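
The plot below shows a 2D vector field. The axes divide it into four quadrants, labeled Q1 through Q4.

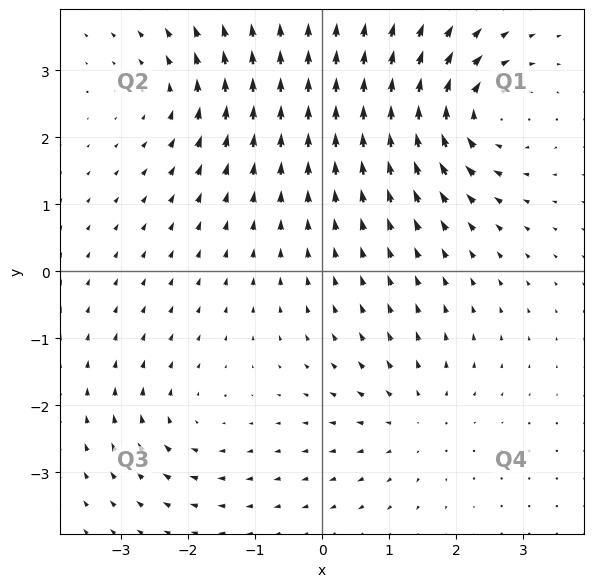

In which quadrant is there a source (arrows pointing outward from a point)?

The source sits at approximately (1.4, -2.2), which lies in quadrant Q4. The divergence there is about +3, positive as expected for a source.

Q4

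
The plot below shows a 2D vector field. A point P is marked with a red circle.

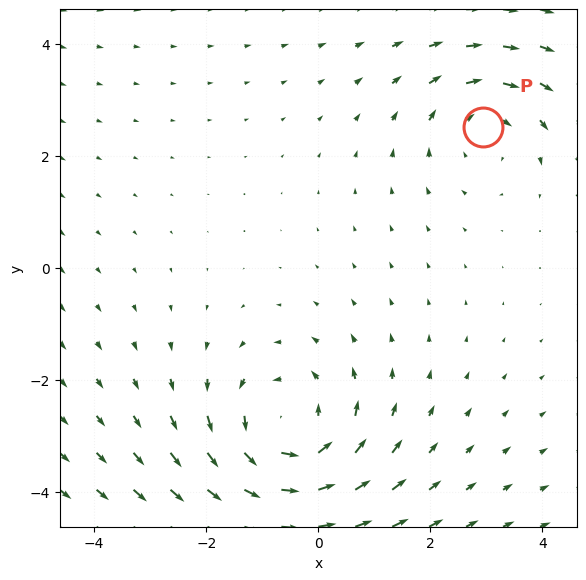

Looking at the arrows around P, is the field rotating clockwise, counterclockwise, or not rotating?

clockwise

Near P at (2.9, 2.5) the arrows circulate clockwise. The curl (z-component) there is about -3; negative curl means clockwise rotation.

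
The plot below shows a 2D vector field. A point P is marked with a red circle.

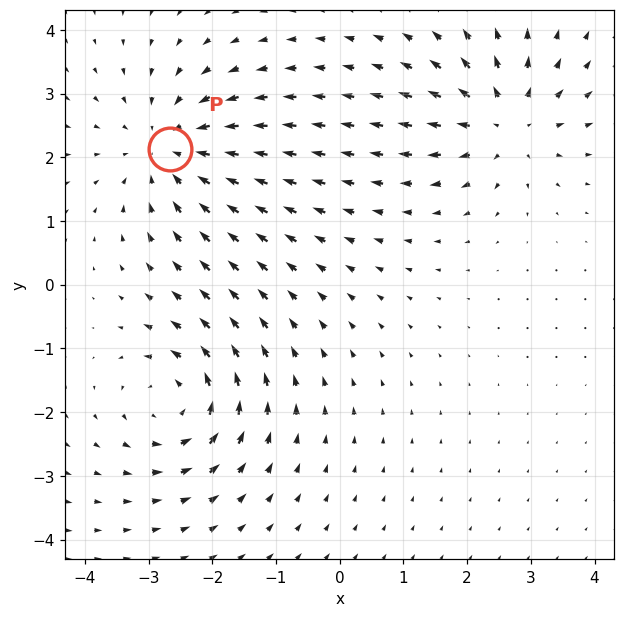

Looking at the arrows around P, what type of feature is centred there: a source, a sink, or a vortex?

sink

At P (-2.7, 2.1) the arrows converge inward. Divergence about -3, curl ≈0 — negative divergence with near-zero curl is a sink.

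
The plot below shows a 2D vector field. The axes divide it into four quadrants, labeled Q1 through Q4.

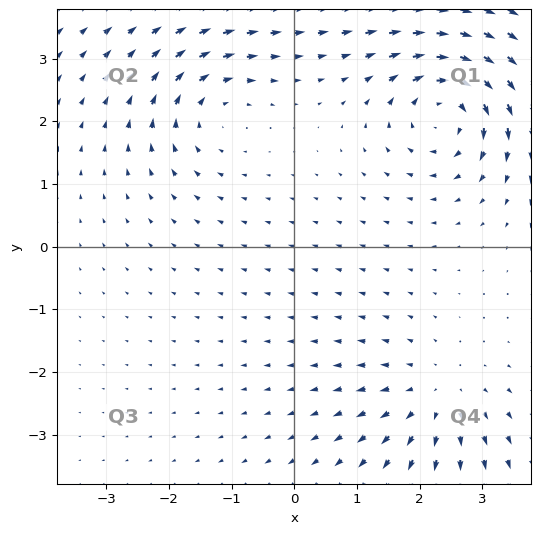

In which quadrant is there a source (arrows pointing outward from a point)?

The source sits at approximately (2.3, -2.4), which lies in quadrant Q4. The divergence there is about +4, positive as expected for a source.

Q4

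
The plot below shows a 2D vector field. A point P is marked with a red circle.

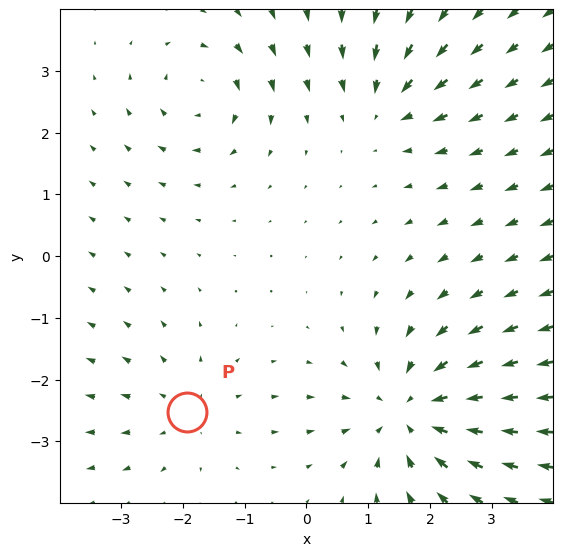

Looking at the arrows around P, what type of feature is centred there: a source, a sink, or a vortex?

source

At P (-1.9, -2.5) the arrows spread outward. Divergence about +2, curl ≈0 — positive divergence with near-zero curl is a source.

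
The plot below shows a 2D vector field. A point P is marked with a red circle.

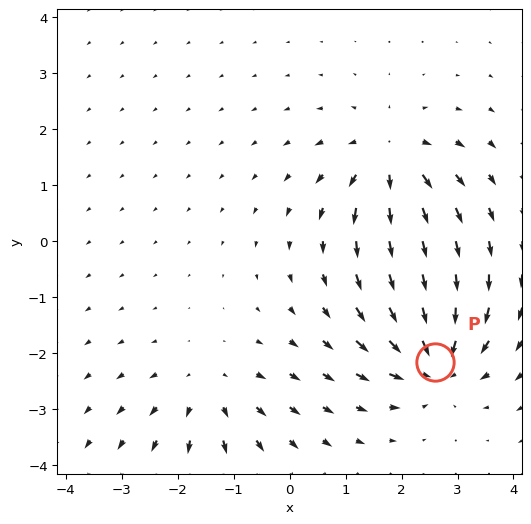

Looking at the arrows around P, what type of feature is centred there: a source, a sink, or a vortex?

At P (2.6, -2.2) the arrows converge inward. Divergence about -6, curl ≈0 — negative divergence with near-zero curl is a sink.

sink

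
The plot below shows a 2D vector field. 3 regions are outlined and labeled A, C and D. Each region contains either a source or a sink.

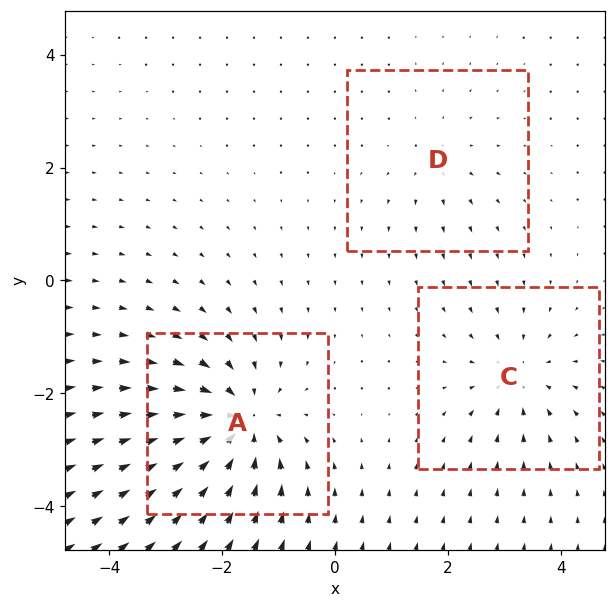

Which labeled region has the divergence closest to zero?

Divergence at each region's feature centre — A: about -5, C: about -3, D: about +2. Region D is closest to zero.

D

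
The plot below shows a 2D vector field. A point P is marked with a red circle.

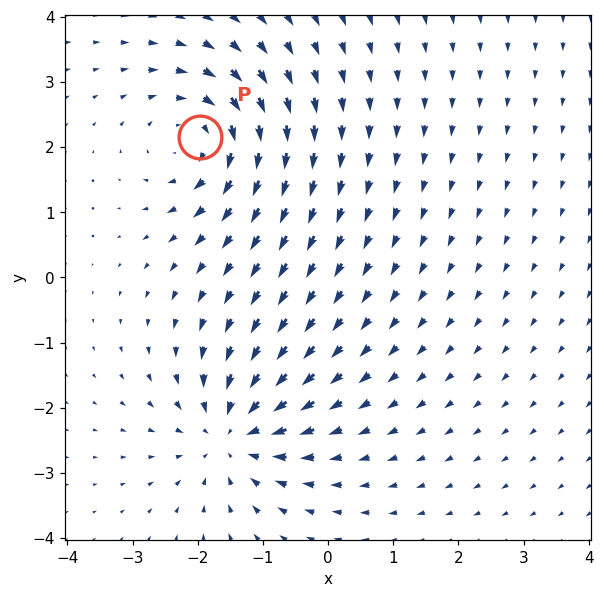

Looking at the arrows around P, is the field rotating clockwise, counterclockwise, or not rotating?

Near P at (-2.0, 2.2) the arrows circulate clockwise. The curl (z-component) there is about -4; negative curl means clockwise rotation.

clockwise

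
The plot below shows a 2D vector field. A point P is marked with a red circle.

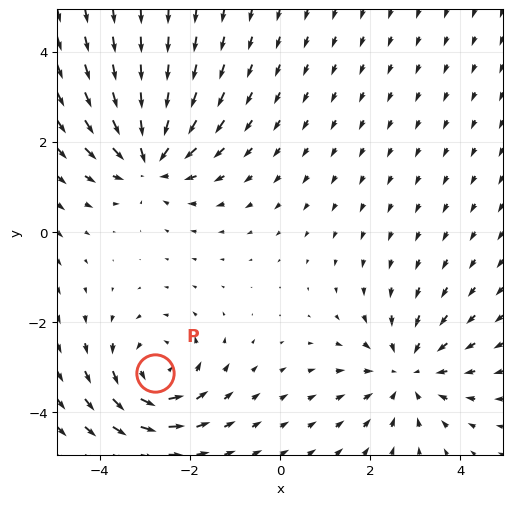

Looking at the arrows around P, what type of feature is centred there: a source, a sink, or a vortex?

At P (-2.8, -3.1) the arrows circulate counterclockwise. Divergence ≈0, curl about +4 — near-zero divergence with nonzero curl is a vortex.

vortex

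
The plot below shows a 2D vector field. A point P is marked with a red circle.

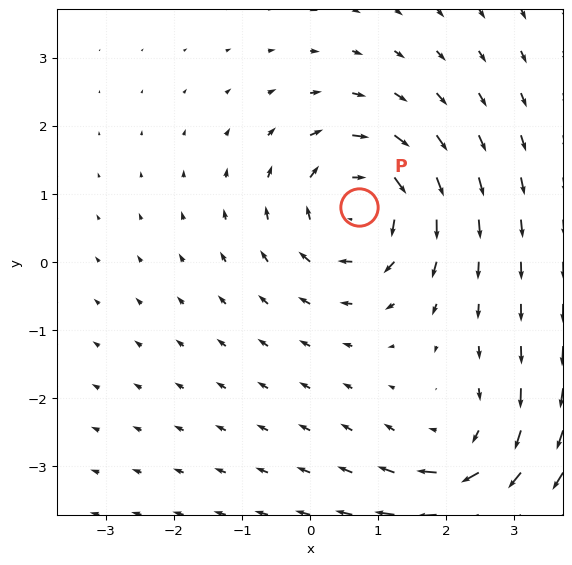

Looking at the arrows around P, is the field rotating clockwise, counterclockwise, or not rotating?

Near P at (0.7, 0.8) the arrows circulate clockwise. The curl (z-component) there is about -6; negative curl means clockwise rotation.

clockwise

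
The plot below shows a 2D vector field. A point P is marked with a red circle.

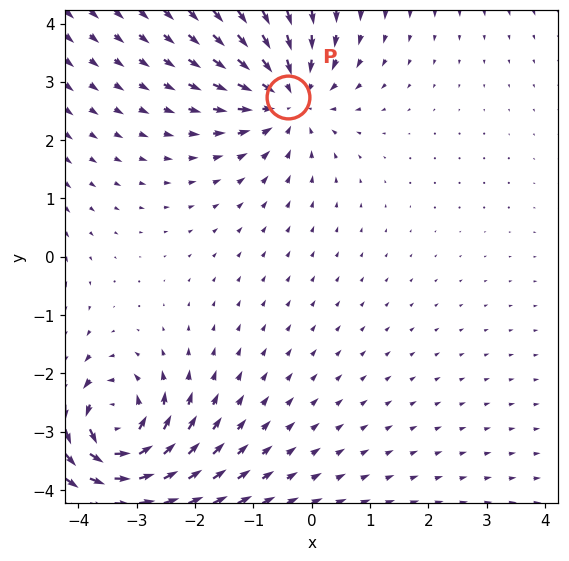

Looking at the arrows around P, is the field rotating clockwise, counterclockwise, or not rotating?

not rotating

Near P at (-0.4, 2.7) the arrows show no circulation. The curl there is ≈0.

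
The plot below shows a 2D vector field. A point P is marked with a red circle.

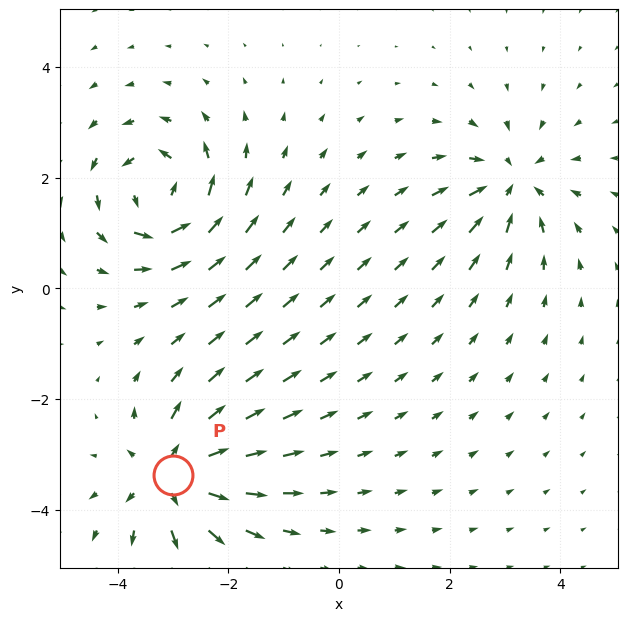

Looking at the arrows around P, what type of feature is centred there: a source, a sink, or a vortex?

source

At P (-3.0, -3.4) the arrows spread outward. Divergence about +6, curl ≈0 — positive divergence with near-zero curl is a source.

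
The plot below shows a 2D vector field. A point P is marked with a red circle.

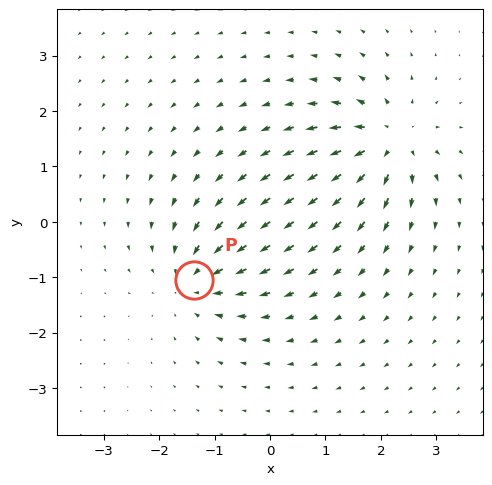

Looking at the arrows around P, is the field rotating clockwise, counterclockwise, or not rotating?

not rotating

Near P at (-1.4, -1.1) the arrows show no circulation. The curl there is ≈0.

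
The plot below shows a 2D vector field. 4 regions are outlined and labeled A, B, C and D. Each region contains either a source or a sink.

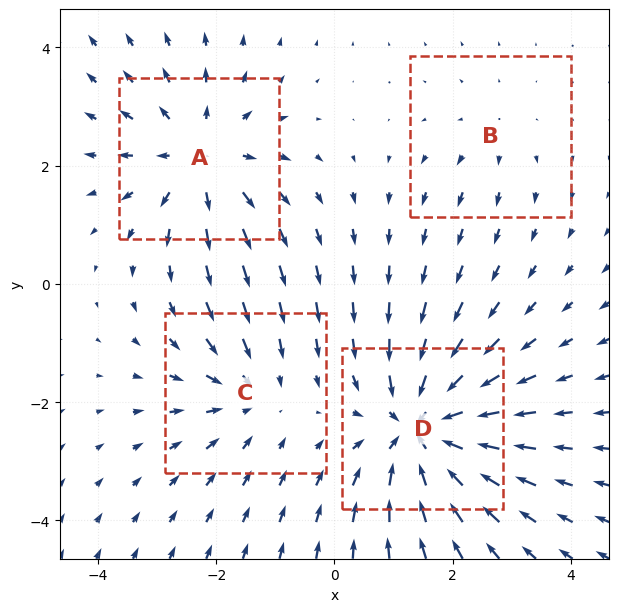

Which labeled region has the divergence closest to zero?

Divergence at each region's feature centre — A: about +5, B: about +2, C: about -3, D: about -7. Region B is closest to zero.

B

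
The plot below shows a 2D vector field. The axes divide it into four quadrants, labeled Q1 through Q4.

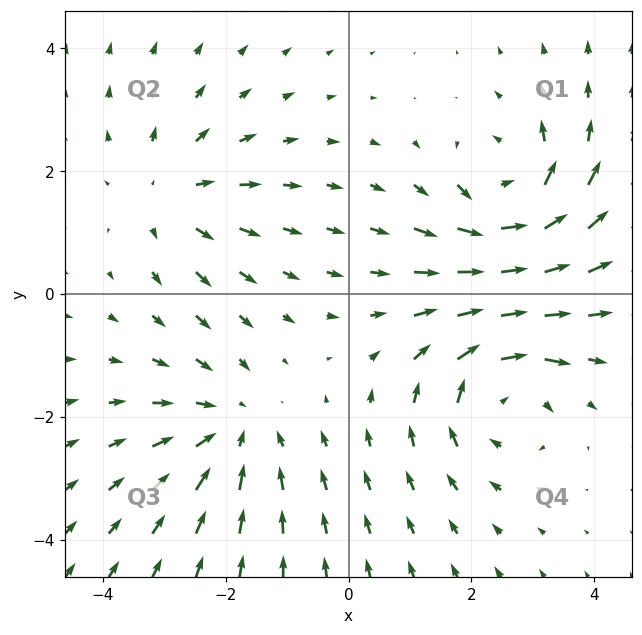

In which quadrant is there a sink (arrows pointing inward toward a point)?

Q3

The sink sits at approximately (-1.9, -2.2), which lies in quadrant Q3. The divergence there is about -4, negative as expected for a sink.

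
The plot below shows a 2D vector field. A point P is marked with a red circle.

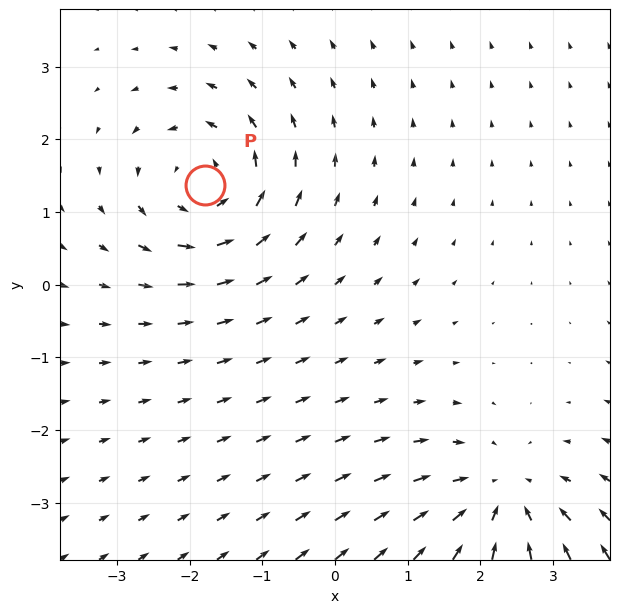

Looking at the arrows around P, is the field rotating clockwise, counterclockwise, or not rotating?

Near P at (-1.8, 1.4) the arrows circulate counterclockwise. The curl (z-component) there is about +4; positive curl means counterclockwise rotation.

counterclockwise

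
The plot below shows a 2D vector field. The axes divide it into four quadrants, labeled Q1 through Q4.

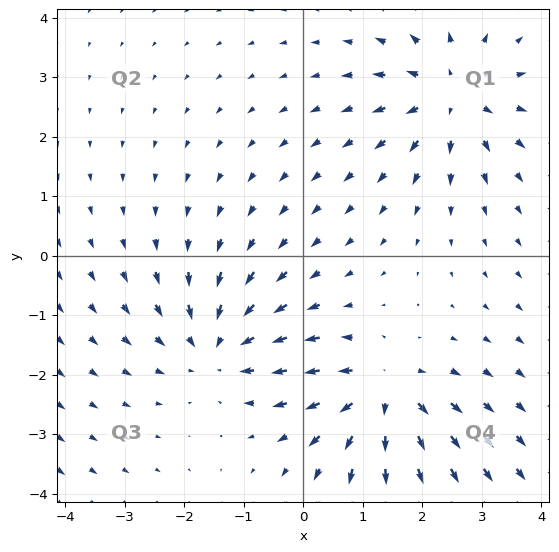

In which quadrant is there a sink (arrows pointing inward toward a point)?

Q3

The sink sits at approximately (-1.4, -1.5), which lies in quadrant Q3. The divergence there is about -3, negative as expected for a sink.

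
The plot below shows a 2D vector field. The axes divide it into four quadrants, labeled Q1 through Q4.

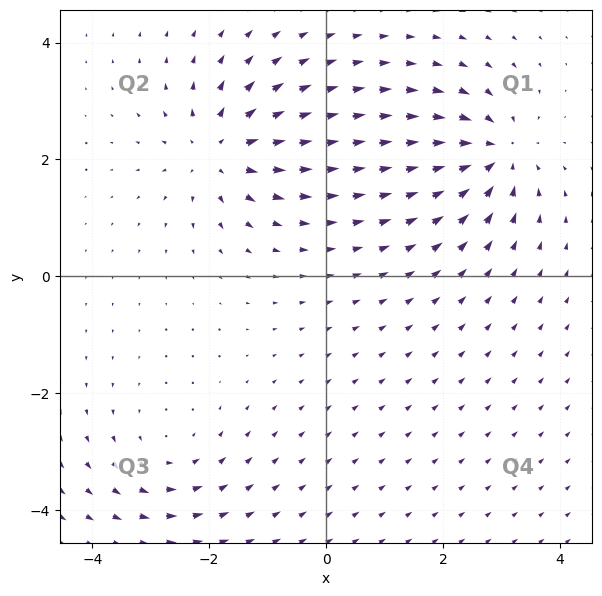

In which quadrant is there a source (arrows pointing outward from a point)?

Q2

The source sits at approximately (-1.8, 2.1), which lies in quadrant Q2. The divergence there is about +6, positive as expected for a source.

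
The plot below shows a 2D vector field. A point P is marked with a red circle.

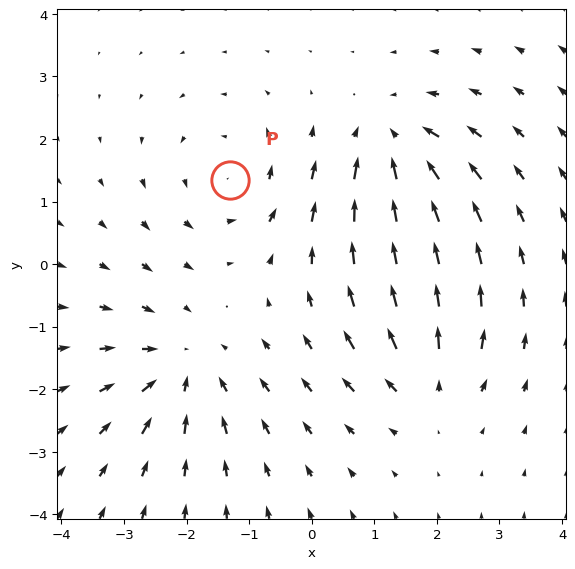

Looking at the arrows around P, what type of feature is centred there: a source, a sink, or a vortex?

vortex

At P (-1.3, 1.3) the arrows circulate counterclockwise. Divergence ≈0, curl about +4 — near-zero divergence with nonzero curl is a vortex.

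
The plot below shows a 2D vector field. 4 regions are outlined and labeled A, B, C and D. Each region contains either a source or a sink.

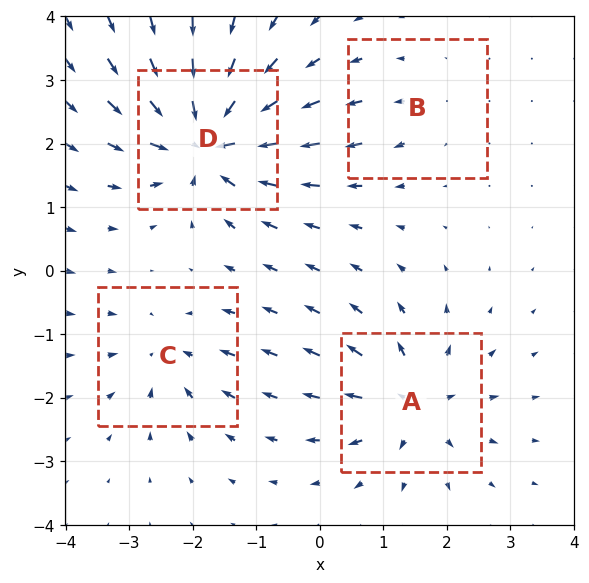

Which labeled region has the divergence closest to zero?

Divergence at each region's feature centre — A: about +6, B: about +2, C: about -4, D: about -9. Region B is closest to zero.

B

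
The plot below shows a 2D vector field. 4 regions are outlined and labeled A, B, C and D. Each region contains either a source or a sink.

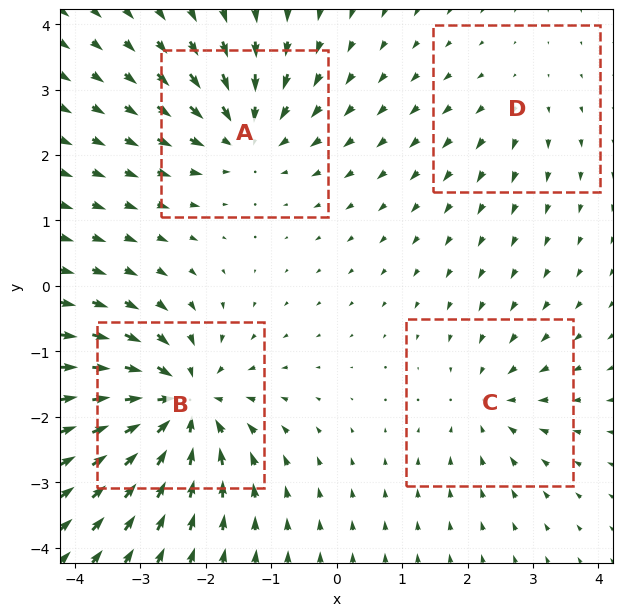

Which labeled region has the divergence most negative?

Divergence at each region's feature centre — A: about -5, B: about -8, C: about -4, D: about +2. Region B is most negative.

B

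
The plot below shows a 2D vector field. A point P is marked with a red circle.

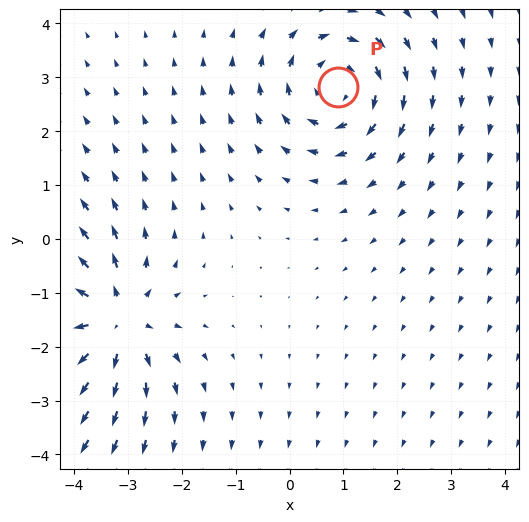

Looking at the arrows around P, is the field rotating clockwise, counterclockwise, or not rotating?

clockwise

Near P at (0.9, 2.8) the arrows circulate clockwise. The curl (z-component) there is about -3; negative curl means clockwise rotation.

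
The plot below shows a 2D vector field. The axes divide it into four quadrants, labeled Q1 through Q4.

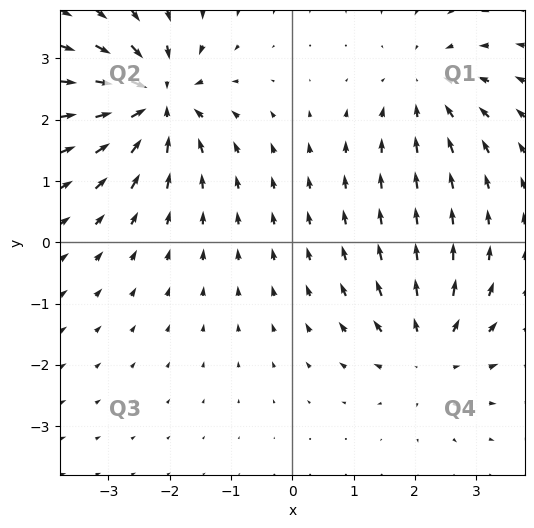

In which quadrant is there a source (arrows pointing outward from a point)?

The source sits at approximately (2.2, -1.8), which lies in quadrant Q4. The divergence there is about +3, positive as expected for a source.

Q4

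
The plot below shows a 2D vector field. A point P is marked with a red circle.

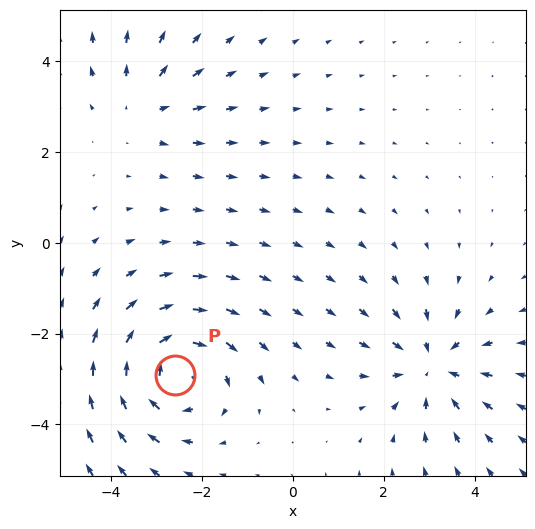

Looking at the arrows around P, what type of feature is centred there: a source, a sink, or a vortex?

At P (-2.6, -2.9) the arrows circulate clockwise. Divergence ≈0, curl about -4 — near-zero divergence with nonzero curl is a vortex.

vortex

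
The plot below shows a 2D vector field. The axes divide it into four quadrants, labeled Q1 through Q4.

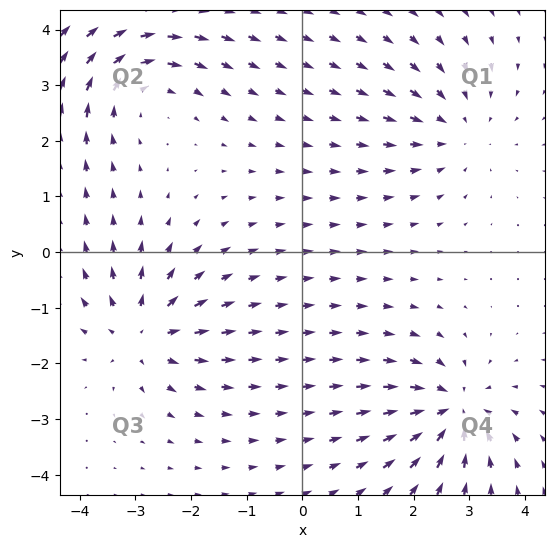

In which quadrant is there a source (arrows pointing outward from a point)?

Q3

The source sits at approximately (-2.9, -1.5), which lies in quadrant Q3. The divergence there is about +5, positive as expected for a source.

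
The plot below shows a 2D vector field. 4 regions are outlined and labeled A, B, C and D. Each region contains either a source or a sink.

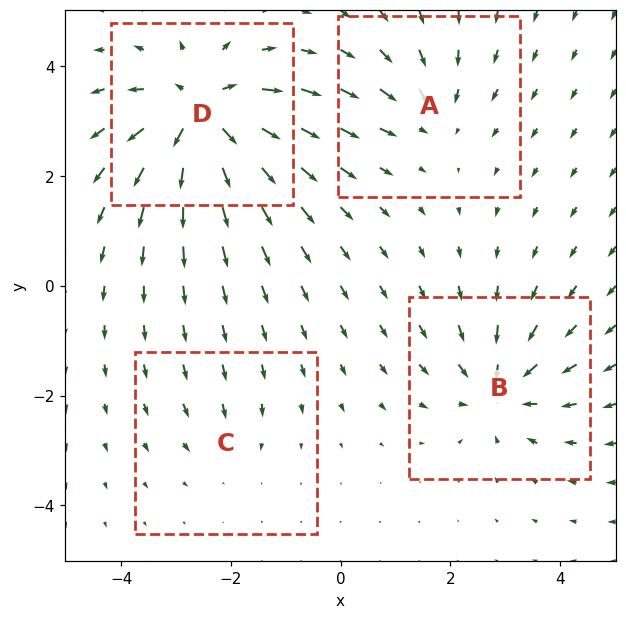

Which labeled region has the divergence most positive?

Divergence at each region's feature centre — A: about -3, B: about -5, C: about -2, D: about +7. Region D is most positive.

D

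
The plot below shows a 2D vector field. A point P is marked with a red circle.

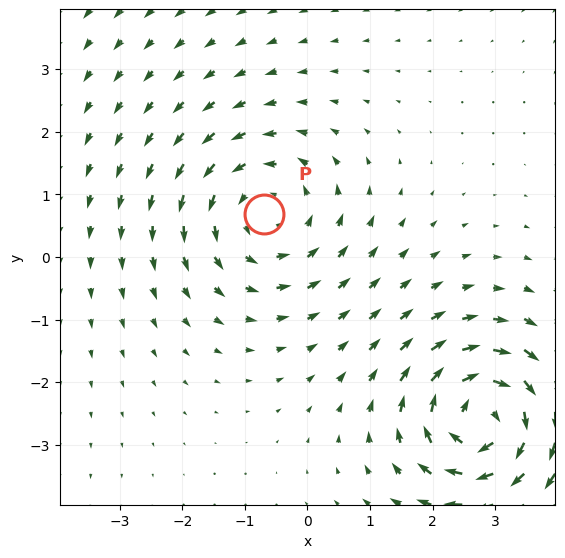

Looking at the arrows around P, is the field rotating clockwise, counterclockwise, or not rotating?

counterclockwise

Near P at (-0.7, 0.7) the arrows circulate counterclockwise. The curl (z-component) there is about +2; positive curl means counterclockwise rotation.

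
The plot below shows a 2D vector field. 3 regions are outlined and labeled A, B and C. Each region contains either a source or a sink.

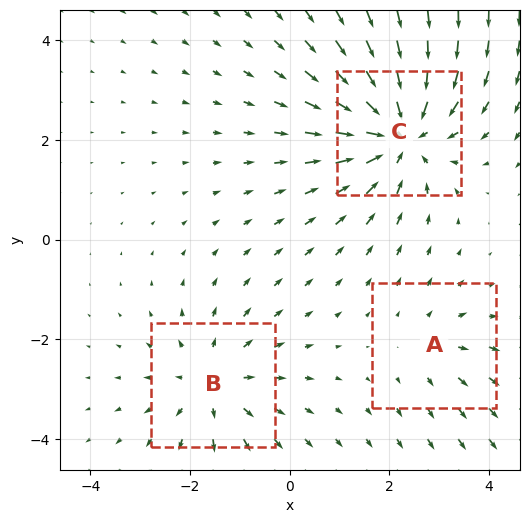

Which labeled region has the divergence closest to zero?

A

Divergence at each region's feature centre — A: about +2, B: about +3, C: about -5. Region A is closest to zero.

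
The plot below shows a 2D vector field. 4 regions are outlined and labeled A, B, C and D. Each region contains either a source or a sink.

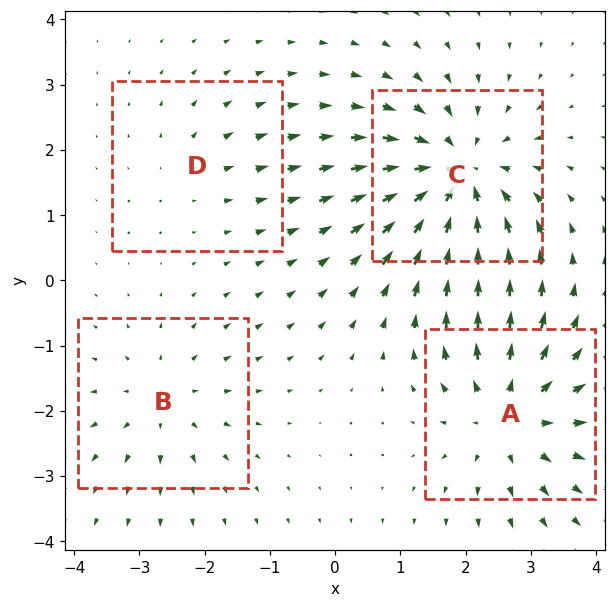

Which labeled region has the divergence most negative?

C

Divergence at each region's feature centre — A: about +5, B: about +3, C: about -7, D: about +2. Region C is most negative.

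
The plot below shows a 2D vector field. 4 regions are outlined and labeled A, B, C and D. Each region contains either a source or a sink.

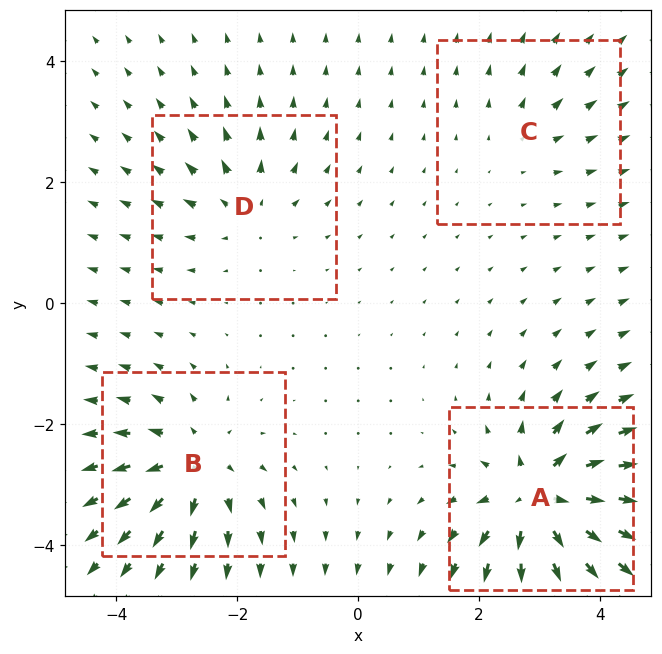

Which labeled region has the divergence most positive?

A

Divergence at each region's feature centre — A: about +9, B: about +6, C: about +3, D: about +4. Region A is most positive.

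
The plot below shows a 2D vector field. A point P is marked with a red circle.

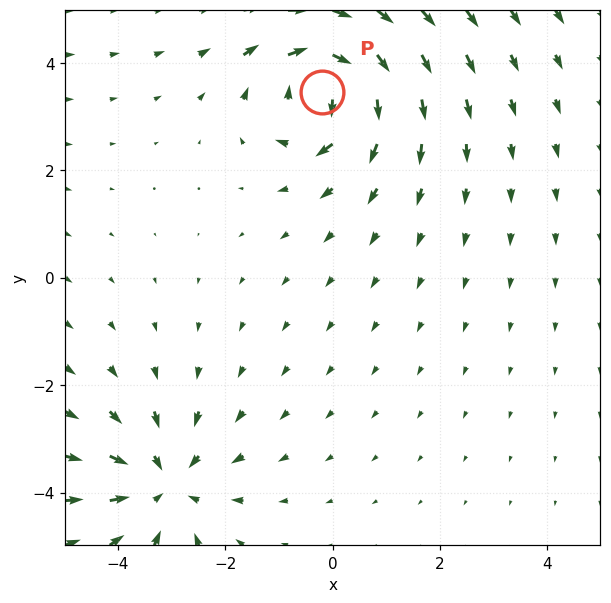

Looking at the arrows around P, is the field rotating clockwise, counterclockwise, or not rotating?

Near P at (-0.2, 3.5) the arrows circulate clockwise. The curl (z-component) there is about -6; negative curl means clockwise rotation.

clockwise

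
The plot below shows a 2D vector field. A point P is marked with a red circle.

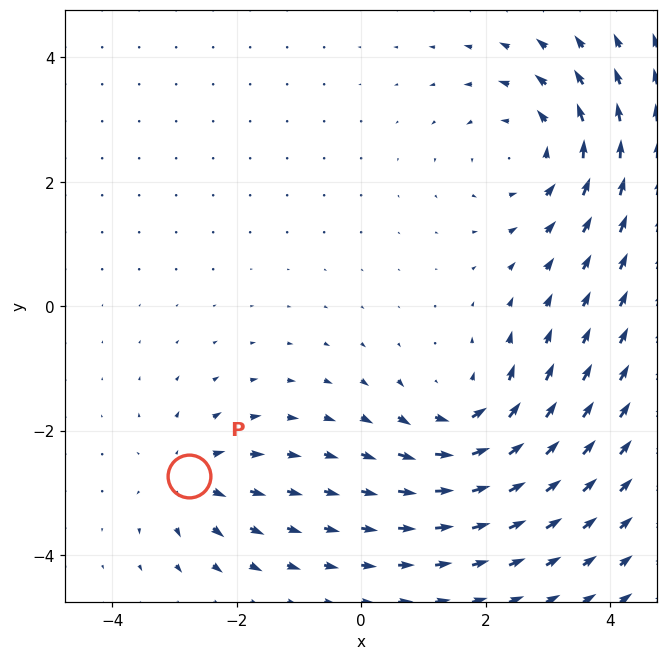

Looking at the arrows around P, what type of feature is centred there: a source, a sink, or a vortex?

At P (-2.8, -2.7) the arrows spread outward. Divergence about +4, curl ≈0 — positive divergence with near-zero curl is a source.

source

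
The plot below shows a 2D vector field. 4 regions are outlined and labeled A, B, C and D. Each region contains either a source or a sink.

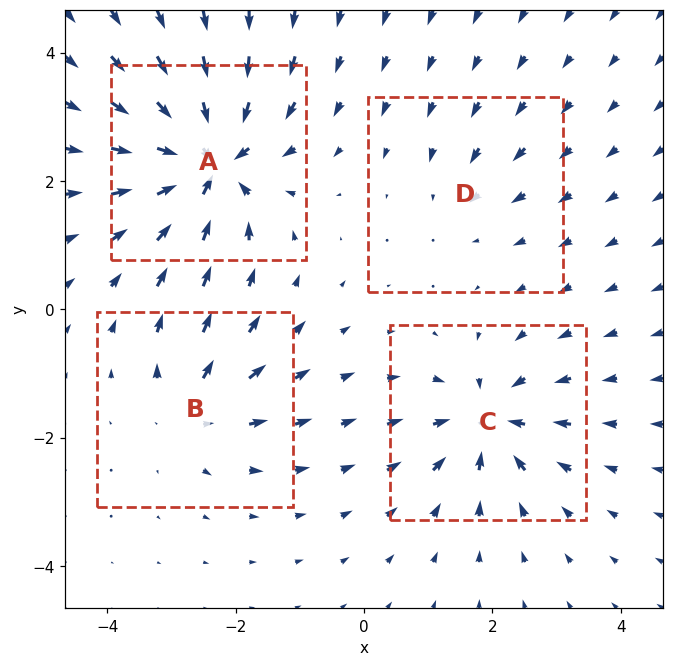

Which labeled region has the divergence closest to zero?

Divergence at each region's feature centre — A: about -9, B: about +4, C: about -6, D: about -3. Region D is closest to zero.

D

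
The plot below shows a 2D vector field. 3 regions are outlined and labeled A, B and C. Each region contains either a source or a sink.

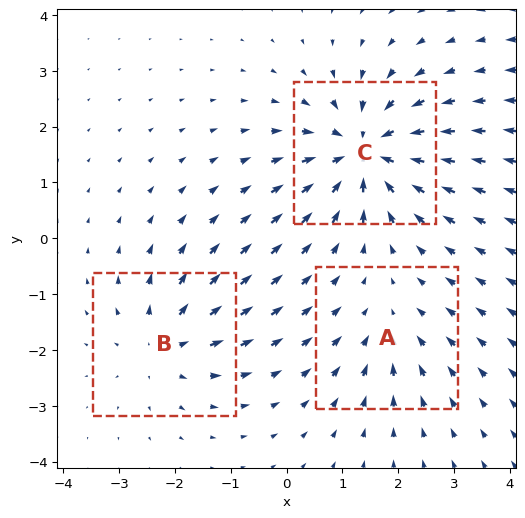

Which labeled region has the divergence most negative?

C

Divergence at each region's feature centre — A: about -2, B: about +3, C: about -5. Region C is most negative.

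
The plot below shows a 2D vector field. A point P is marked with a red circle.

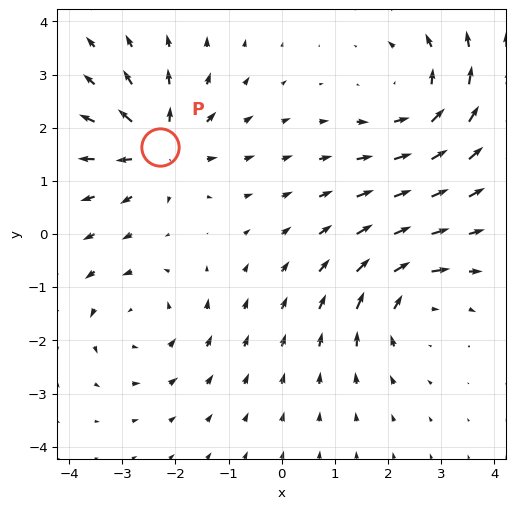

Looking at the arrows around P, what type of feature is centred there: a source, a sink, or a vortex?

At P (-2.3, 1.6) the arrows spread outward. Divergence about +6, curl ≈0 — positive divergence with near-zero curl is a source.

source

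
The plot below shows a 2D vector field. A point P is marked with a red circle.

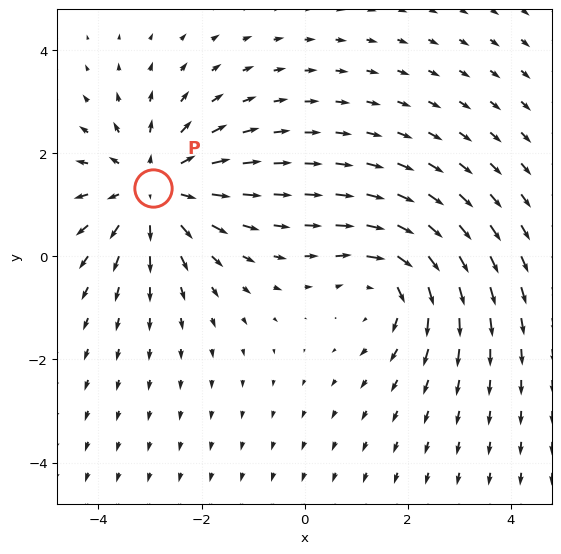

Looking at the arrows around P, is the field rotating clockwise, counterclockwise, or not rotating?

not rotating

Near P at (-2.9, 1.3) the arrows show no circulation. The curl there is ≈0.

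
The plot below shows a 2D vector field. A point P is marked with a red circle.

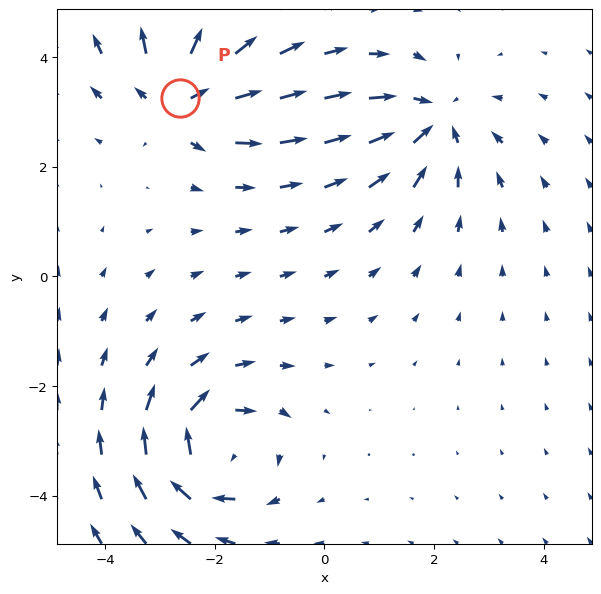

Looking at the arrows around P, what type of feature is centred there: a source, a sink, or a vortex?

At P (-2.6, 3.3) the arrows spread outward. Divergence about +5, curl ≈0 — positive divergence with near-zero curl is a source.

source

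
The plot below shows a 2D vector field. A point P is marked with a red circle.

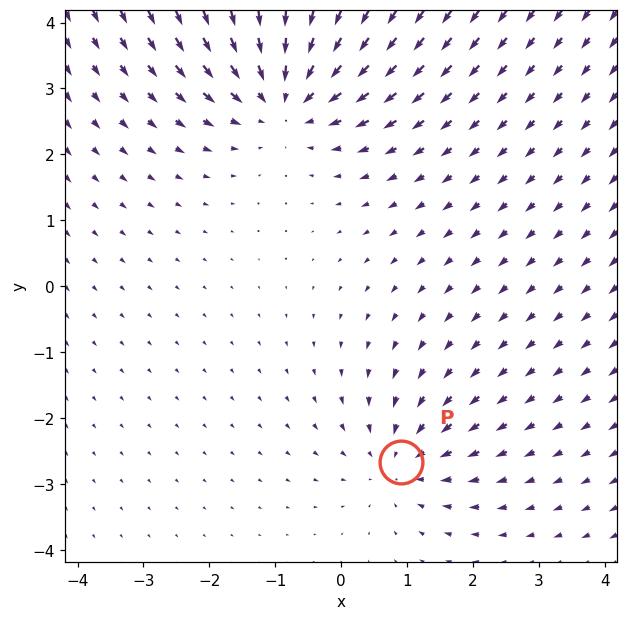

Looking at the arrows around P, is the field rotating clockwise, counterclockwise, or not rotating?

Near P at (0.9, -2.7) the arrows show no circulation. The curl there is ≈0.

not rotating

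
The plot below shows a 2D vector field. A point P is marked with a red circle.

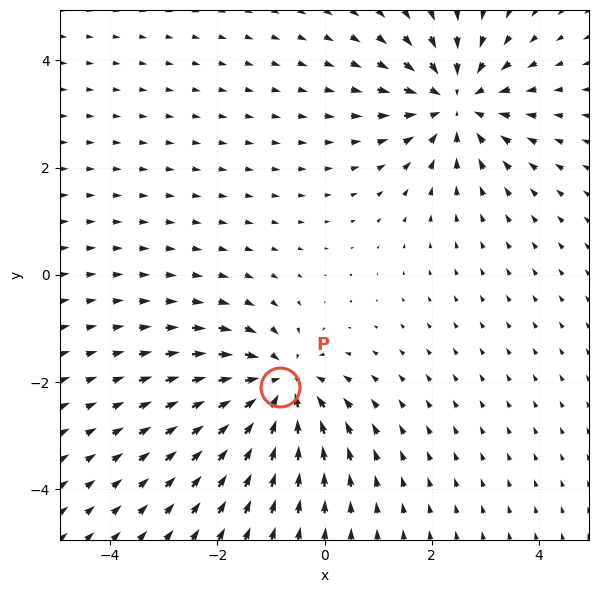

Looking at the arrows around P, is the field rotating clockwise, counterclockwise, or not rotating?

not rotating

Near P at (-0.8, -2.1) the arrows show no circulation. The curl there is ≈0.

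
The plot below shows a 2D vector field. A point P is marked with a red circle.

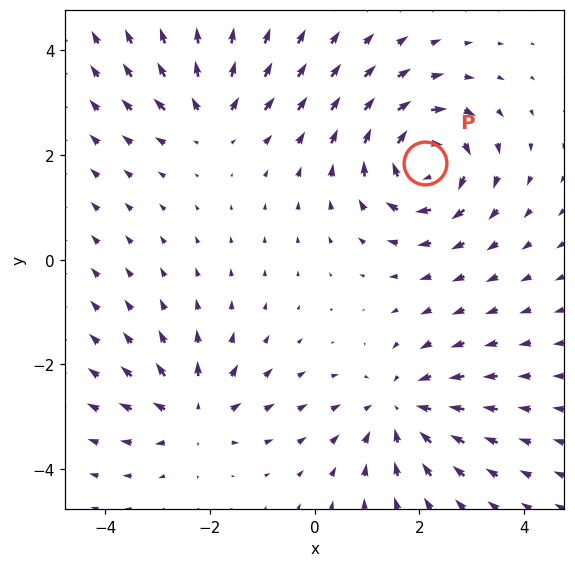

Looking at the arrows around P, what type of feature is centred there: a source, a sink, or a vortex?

vortex

At P (2.1, 1.9) the arrows circulate clockwise. Divergence ≈0, curl about -6 — near-zero divergence with nonzero curl is a vortex.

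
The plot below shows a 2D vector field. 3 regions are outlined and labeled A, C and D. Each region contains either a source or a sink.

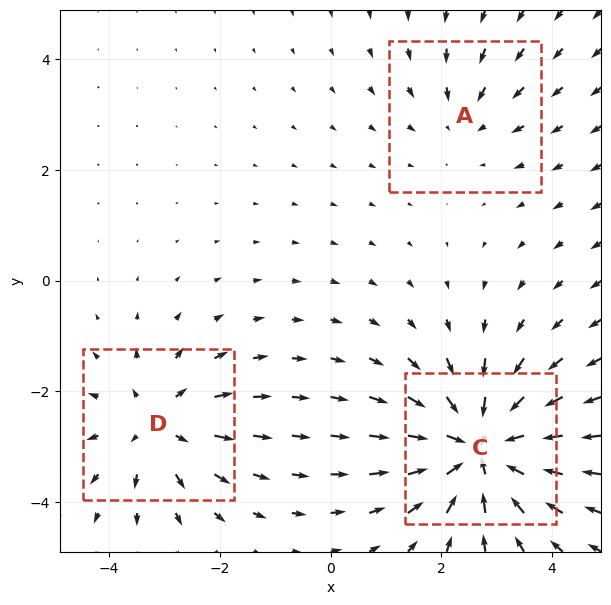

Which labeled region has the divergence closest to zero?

A

Divergence at each region's feature centre — A: about -2, C: about -5, D: about +3. Region A is closest to zero.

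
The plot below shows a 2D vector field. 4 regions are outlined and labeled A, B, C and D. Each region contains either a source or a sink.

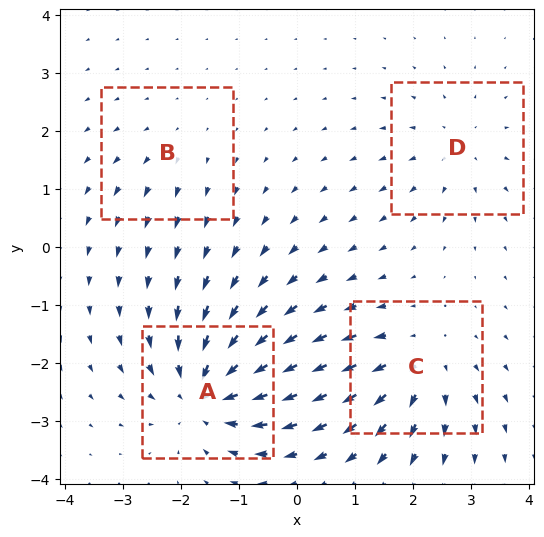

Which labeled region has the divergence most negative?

A

Divergence at each region's feature centre — A: about -7, B: about +2, C: about +5, D: about +3. Region A is most negative.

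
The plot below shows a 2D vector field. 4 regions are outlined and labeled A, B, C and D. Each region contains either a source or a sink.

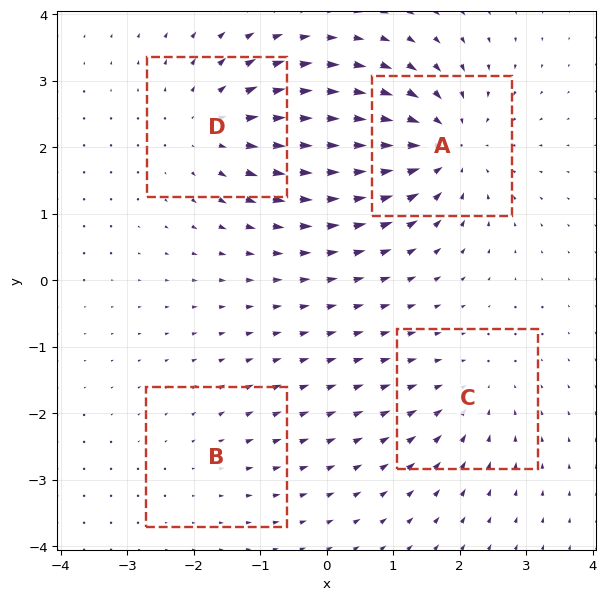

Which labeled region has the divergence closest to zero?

B

Divergence at each region's feature centre — A: about -6, B: about +2, C: about -3, D: about +5. Region B is closest to zero.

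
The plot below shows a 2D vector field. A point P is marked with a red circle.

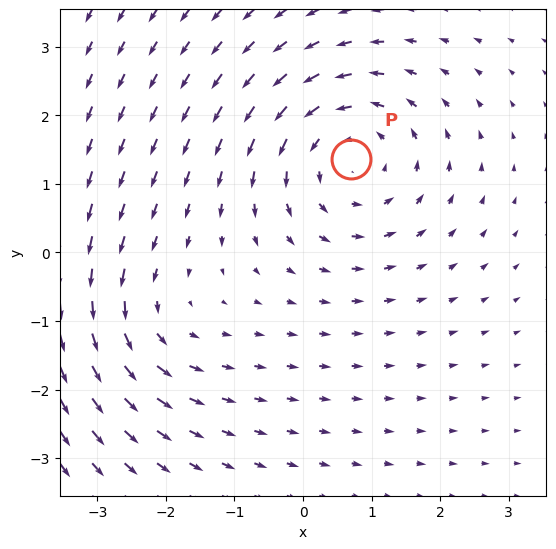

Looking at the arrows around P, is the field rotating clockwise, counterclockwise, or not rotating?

Near P at (0.7, 1.4) the arrows circulate counterclockwise. The curl (z-component) there is about +3; positive curl means counterclockwise rotation.

counterclockwise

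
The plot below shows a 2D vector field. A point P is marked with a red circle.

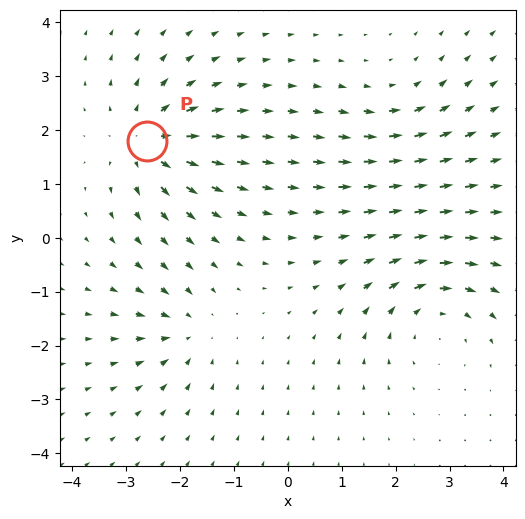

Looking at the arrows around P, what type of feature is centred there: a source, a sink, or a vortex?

At P (-2.6, 1.8) the arrows spread outward. Divergence about +5, curl ≈0 — positive divergence with near-zero curl is a source.

source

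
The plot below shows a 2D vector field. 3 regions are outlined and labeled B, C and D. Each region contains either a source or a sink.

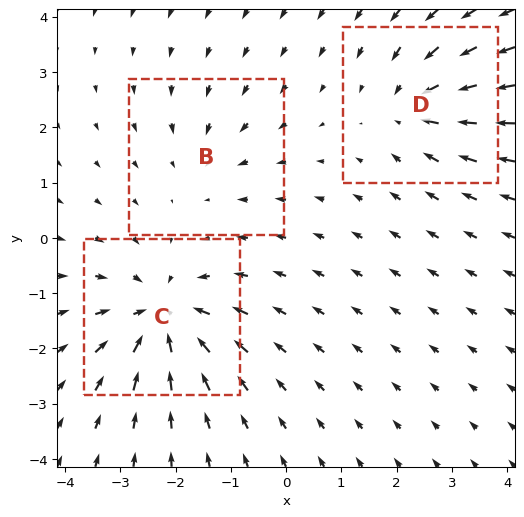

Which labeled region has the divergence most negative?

C

Divergence at each region's feature centre — B: about -2, C: about -5, D: about -4. Region C is most negative.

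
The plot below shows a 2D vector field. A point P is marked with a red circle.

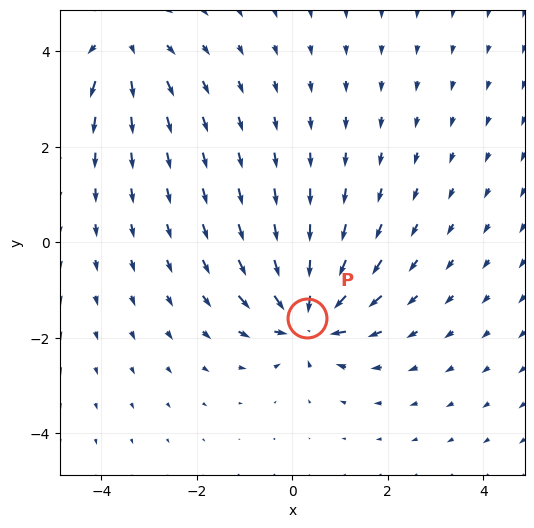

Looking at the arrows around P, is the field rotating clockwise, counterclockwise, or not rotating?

not rotating

Near P at (0.3, -1.6) the arrows show no circulation. The curl there is ≈0.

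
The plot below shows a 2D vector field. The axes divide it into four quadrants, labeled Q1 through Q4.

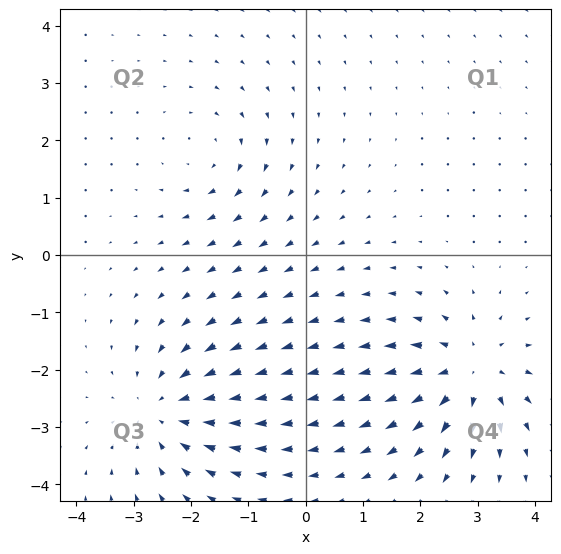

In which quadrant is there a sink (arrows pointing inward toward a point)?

Q3

The sink sits at approximately (-2.4, -2.7), which lies in quadrant Q3. The divergence there is about -4, negative as expected for a sink.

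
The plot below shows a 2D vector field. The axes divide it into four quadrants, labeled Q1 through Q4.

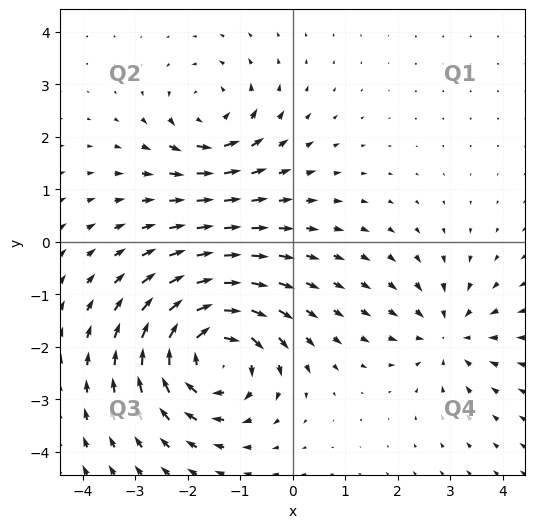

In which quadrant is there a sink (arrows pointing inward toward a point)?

Q4

The sink sits at approximately (3.0, -1.8), which lies in quadrant Q4. The divergence there is about -3, negative as expected for a sink.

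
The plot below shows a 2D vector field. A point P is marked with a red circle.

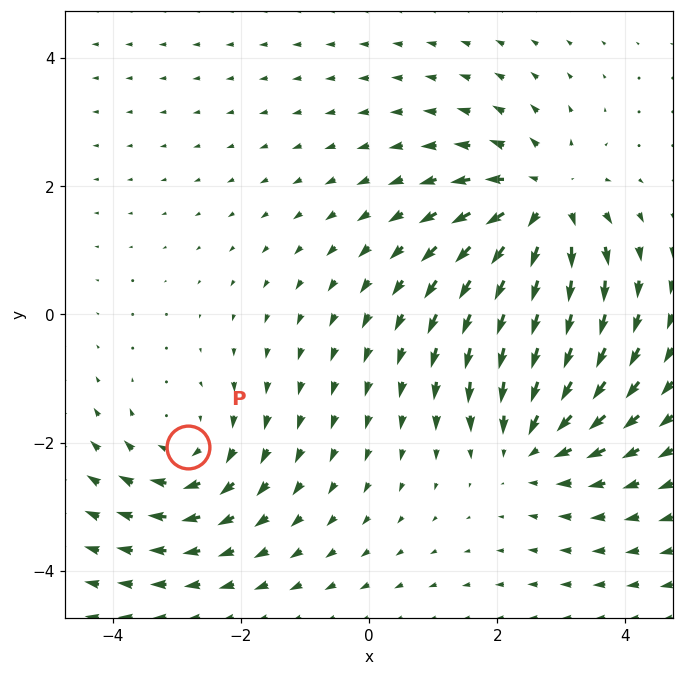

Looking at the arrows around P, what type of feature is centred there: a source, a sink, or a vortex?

vortex

At P (-2.8, -2.1) the arrows circulate clockwise. Divergence ≈0, curl about -3 — near-zero divergence with nonzero curl is a vortex.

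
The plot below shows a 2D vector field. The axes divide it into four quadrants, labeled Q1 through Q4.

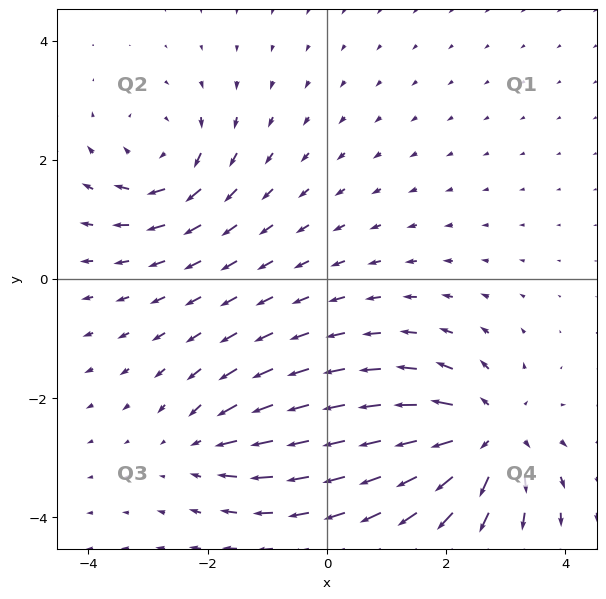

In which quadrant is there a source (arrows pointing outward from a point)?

The source sits at approximately (2.7, -2.6), which lies in quadrant Q4. The divergence there is about +5, positive as expected for a source.

Q4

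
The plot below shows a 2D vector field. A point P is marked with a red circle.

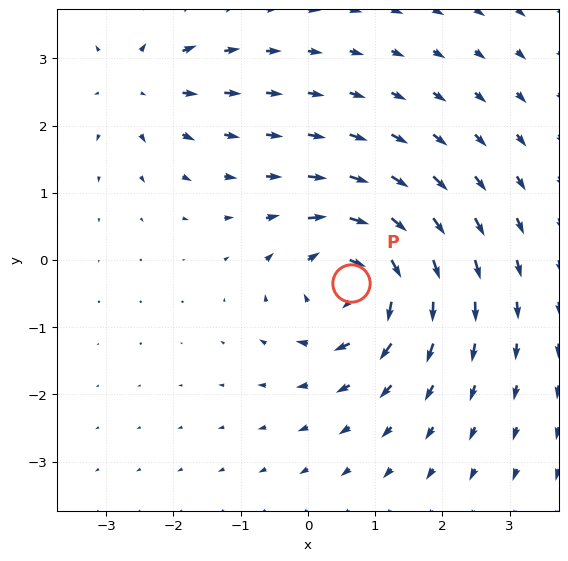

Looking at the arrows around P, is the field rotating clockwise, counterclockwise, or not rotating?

clockwise

Near P at (0.6, -0.3) the arrows circulate clockwise. The curl (z-component) there is about -6; negative curl means clockwise rotation.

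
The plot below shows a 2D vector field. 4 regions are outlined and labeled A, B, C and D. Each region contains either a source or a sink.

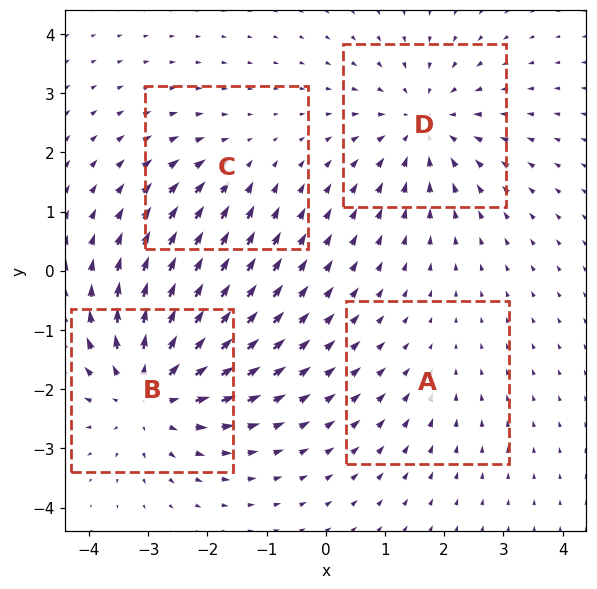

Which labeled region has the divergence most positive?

B

Divergence at each region's feature centre — A: about -2, B: about +6, C: about -3, D: about -5. Region B is most positive.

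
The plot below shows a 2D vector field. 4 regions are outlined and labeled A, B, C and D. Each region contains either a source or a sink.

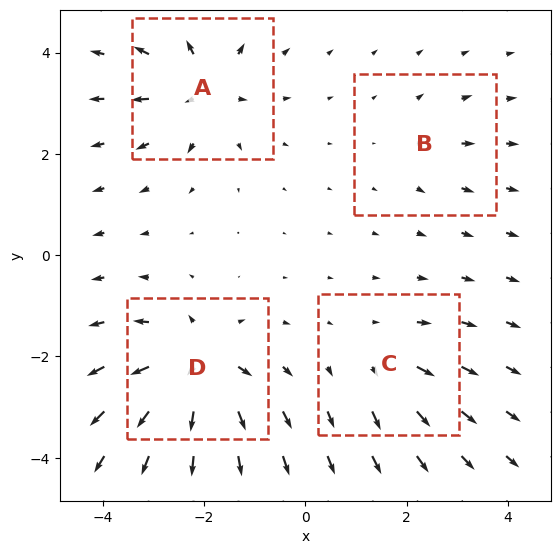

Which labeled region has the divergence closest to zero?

Divergence at each region's feature centre — A: about +6, B: about +2, C: about +4, D: about +8. Region B is closest to zero.

B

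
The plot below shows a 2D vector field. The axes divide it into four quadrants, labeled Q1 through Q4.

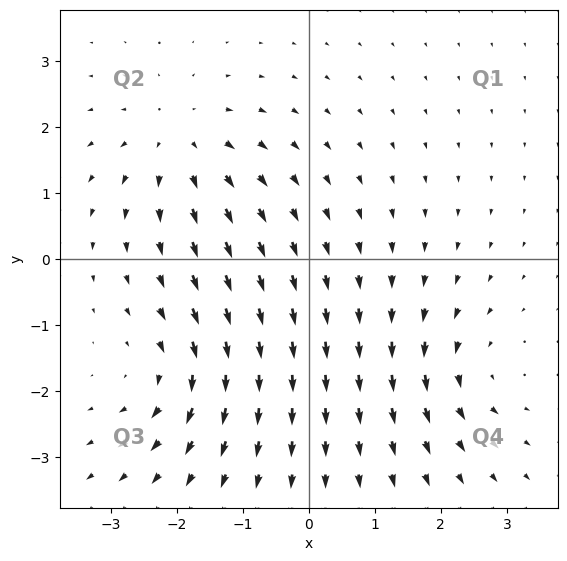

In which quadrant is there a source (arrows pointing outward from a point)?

The source sits at approximately (-1.9, 1.8), which lies in quadrant Q2. The divergence there is about +4, positive as expected for a source.

Q2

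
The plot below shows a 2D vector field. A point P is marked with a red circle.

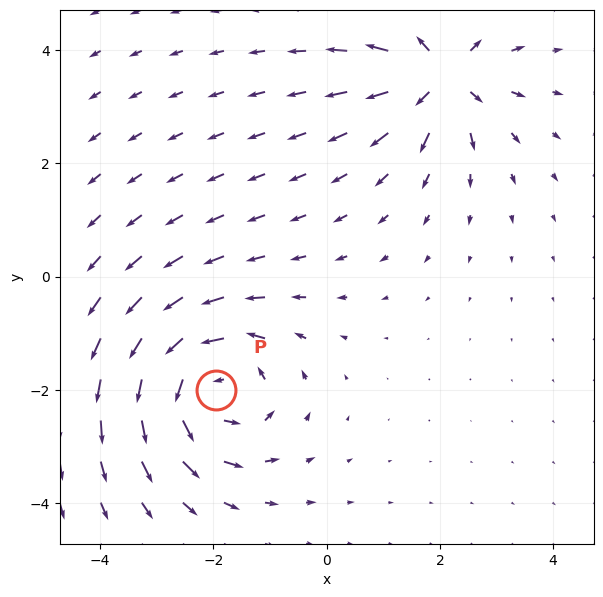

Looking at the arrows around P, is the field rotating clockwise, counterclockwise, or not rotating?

counterclockwise

Near P at (-2.0, -2.0) the arrows circulate counterclockwise. The curl (z-component) there is about +5; positive curl means counterclockwise rotation.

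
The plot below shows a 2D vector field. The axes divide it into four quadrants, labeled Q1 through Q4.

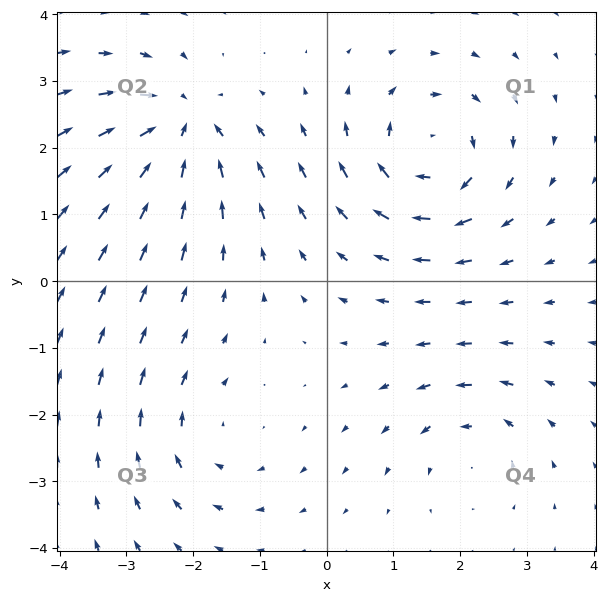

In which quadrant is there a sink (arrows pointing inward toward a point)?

Q2

The sink sits at approximately (-2.2, 2.3), which lies in quadrant Q2. The divergence there is about -6, negative as expected for a sink.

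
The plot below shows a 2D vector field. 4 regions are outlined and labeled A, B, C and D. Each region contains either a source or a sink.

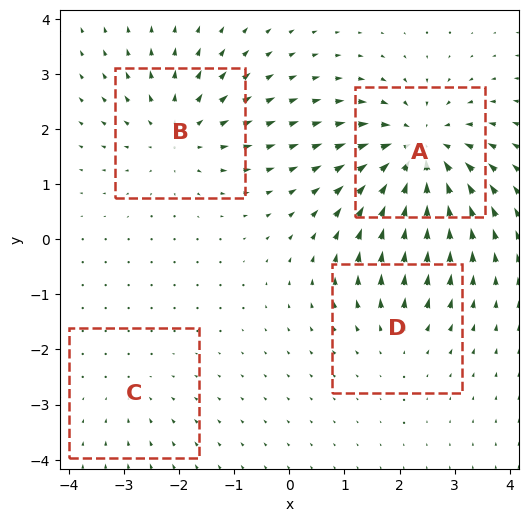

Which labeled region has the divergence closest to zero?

C

Divergence at each region's feature centre — A: about -7, B: about +4, C: about -2, D: about +3. Region C is closest to zero.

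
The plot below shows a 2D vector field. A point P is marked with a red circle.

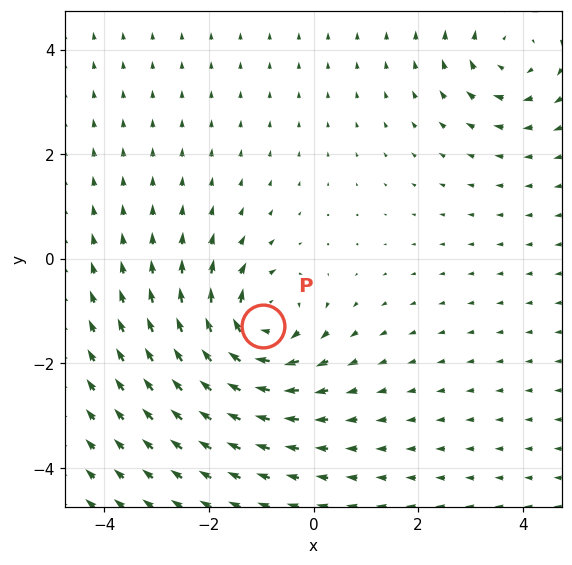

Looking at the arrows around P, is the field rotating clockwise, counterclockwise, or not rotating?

Near P at (-1.0, -1.3) the arrows circulate clockwise. The curl (z-component) there is about -5; negative curl means clockwise rotation.

clockwise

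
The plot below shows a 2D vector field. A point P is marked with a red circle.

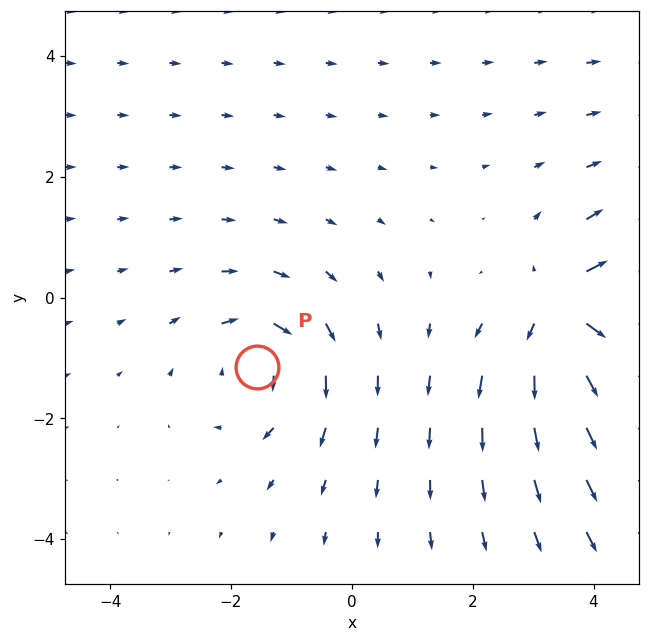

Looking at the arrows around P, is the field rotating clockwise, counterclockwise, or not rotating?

clockwise

Near P at (-1.6, -1.2) the arrows circulate clockwise. The curl (z-component) there is about -4; negative curl means clockwise rotation.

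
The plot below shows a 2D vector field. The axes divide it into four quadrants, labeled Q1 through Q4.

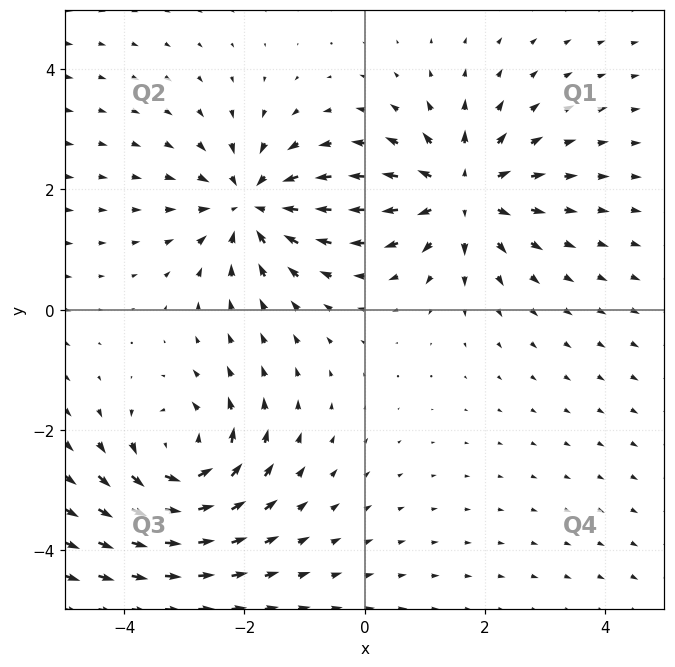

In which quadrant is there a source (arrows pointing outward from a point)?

The source sits at approximately (1.6, 1.9), which lies in quadrant Q1. The divergence there is about +4, positive as expected for a source.

Q1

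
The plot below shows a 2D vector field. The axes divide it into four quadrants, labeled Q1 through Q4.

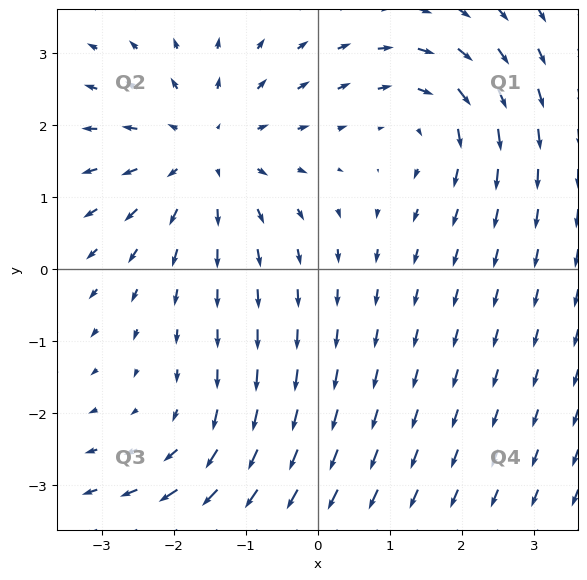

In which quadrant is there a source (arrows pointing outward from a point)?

The source sits at approximately (-1.6, 1.6), which lies in quadrant Q2. The divergence there is about +3, positive as expected for a source.

Q2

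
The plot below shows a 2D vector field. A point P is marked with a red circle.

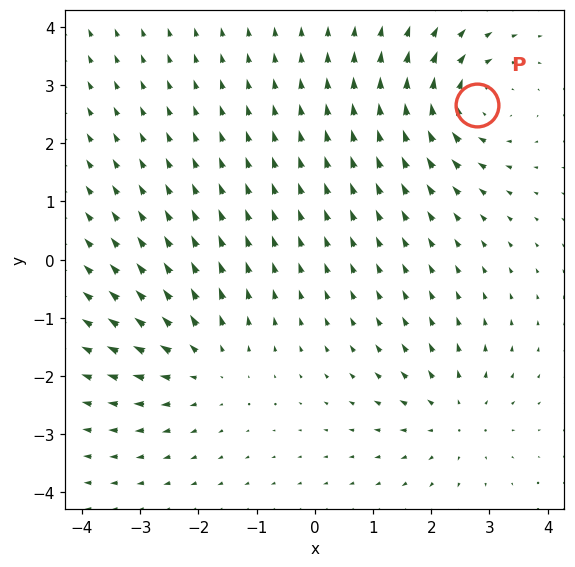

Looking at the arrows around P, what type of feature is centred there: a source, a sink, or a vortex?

vortex

At P (2.8, 2.7) the arrows circulate clockwise. Divergence ≈0, curl about -4 — near-zero divergence with nonzero curl is a vortex.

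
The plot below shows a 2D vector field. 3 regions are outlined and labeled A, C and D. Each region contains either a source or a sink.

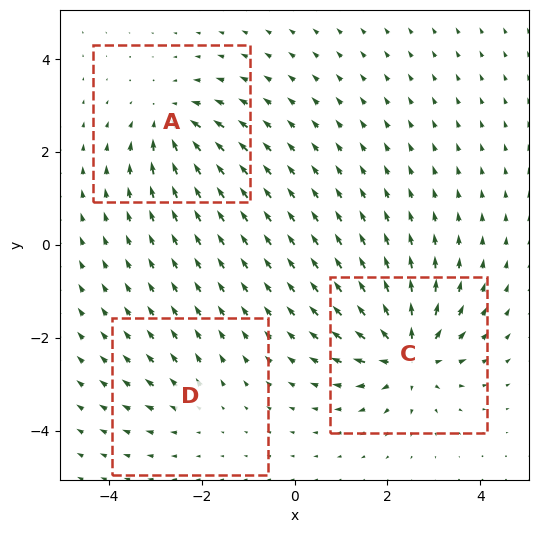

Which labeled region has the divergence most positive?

C

Divergence at each region's feature centre — A: about -4, C: about +6, D: about +2. Region C is most positive.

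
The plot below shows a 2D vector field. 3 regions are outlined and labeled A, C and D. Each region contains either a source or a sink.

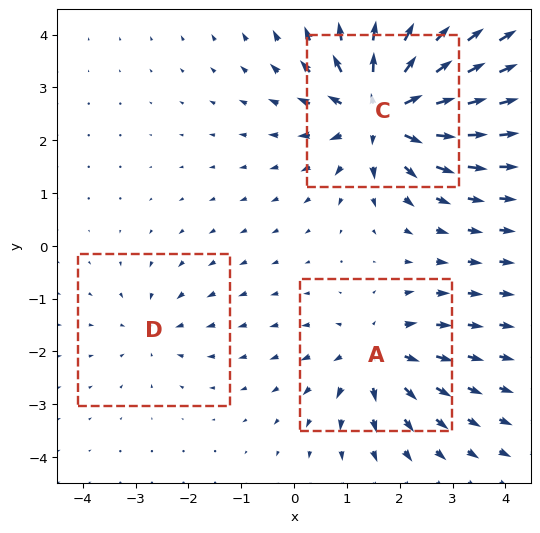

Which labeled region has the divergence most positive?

C

Divergence at each region's feature centre — A: about +4, C: about +6, D: about -2. Region C is most positive.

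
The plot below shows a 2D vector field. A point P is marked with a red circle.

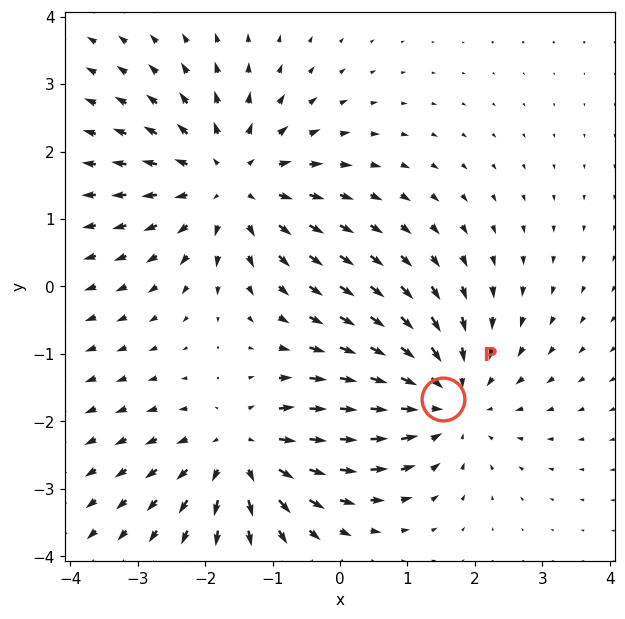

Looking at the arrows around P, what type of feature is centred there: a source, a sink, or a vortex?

sink

At P (1.5, -1.7) the arrows converge inward. Divergence about -3, curl ≈0 — negative divergence with near-zero curl is a sink.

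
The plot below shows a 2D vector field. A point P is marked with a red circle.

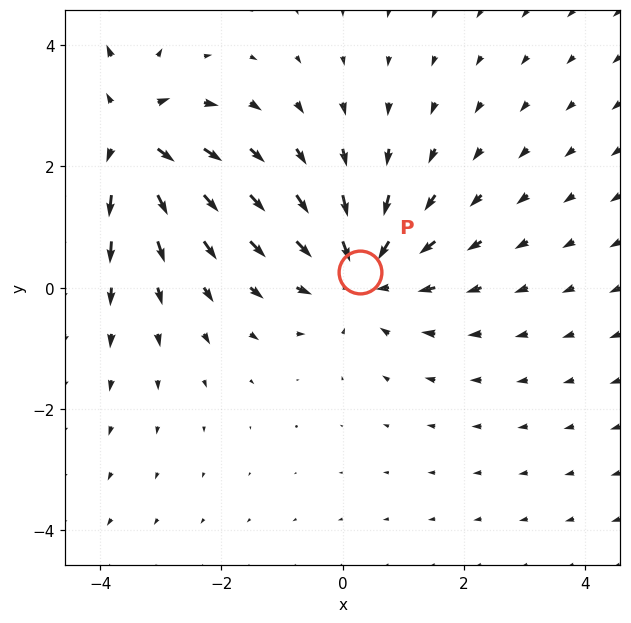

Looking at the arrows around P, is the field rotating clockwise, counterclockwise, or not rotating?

not rotating

Near P at (0.3, 0.3) the arrows show no circulation. The curl there is ≈0.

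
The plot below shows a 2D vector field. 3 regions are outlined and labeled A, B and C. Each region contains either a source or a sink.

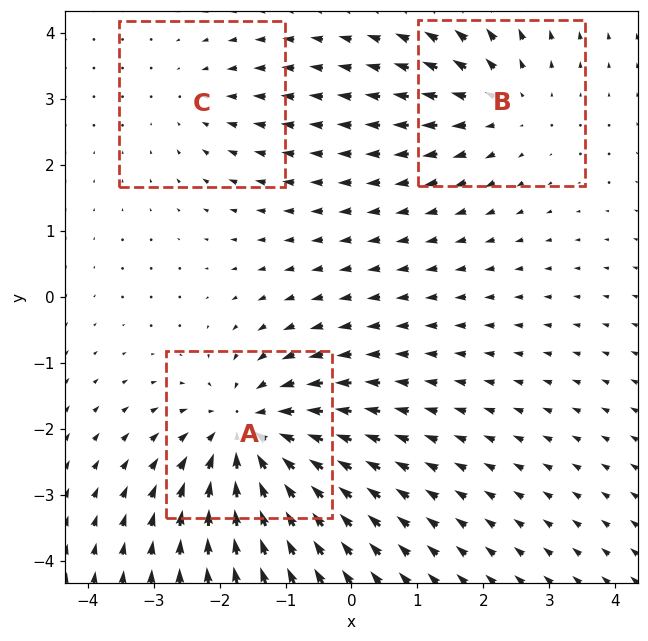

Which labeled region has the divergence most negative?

Divergence at each region's feature centre — A: about -5, B: about +3, C: about -2. Region A is most negative.

A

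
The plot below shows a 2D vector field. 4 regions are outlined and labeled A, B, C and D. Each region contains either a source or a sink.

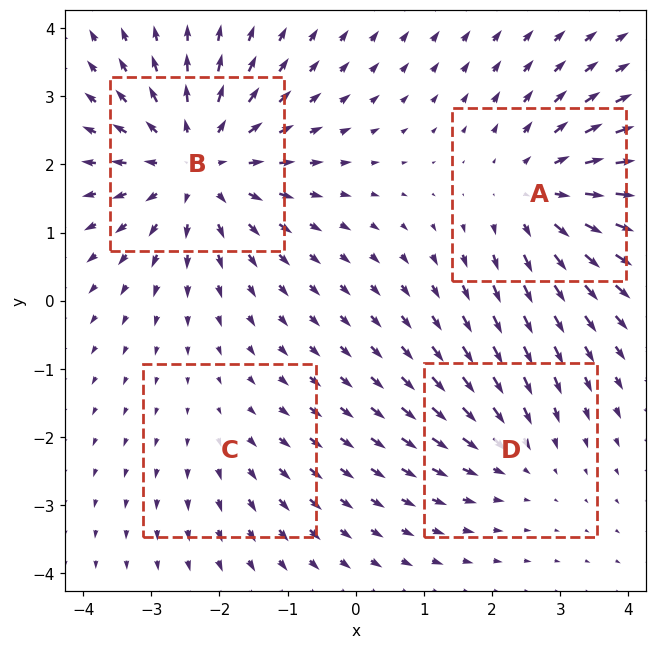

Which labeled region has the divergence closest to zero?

Divergence at each region's feature centre — A: about +4, B: about +5, C: about +2, D: about -3. Region C is closest to zero.

C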